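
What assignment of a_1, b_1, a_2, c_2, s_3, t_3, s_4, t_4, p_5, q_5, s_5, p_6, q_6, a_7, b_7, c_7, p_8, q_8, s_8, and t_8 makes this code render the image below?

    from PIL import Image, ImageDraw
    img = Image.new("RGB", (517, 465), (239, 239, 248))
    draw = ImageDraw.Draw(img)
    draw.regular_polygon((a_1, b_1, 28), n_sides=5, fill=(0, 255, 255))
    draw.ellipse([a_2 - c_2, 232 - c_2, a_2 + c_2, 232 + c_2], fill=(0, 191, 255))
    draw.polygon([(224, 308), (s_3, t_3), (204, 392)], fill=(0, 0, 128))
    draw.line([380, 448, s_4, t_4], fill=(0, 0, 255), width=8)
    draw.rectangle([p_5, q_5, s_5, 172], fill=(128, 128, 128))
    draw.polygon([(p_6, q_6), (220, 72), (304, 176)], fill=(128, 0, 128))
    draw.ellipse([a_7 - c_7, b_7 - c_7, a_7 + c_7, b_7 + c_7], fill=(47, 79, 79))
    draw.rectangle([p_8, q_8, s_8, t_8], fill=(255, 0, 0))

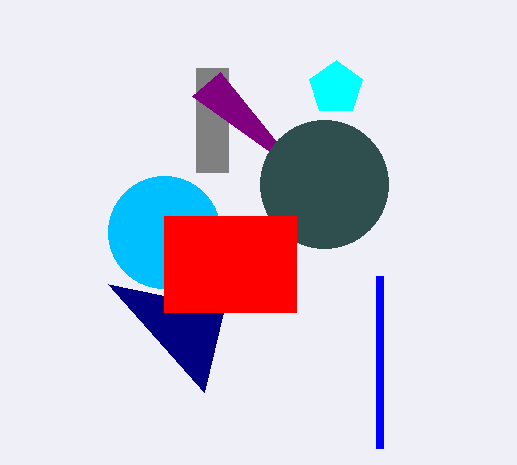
a_1 = 336
b_1 = 88
a_2 = 164
c_2 = 56
s_3 = 108
t_3 = 284
s_4 = 380
t_4 = 276
p_5 = 196
q_5 = 68
s_5 = 228
p_6 = 192
q_6 = 96
a_7 = 324
b_7 = 184
c_7 = 64
p_8 = 164
q_8 = 216
s_8 = 296
t_8 = 312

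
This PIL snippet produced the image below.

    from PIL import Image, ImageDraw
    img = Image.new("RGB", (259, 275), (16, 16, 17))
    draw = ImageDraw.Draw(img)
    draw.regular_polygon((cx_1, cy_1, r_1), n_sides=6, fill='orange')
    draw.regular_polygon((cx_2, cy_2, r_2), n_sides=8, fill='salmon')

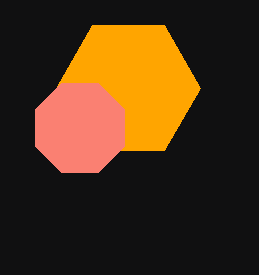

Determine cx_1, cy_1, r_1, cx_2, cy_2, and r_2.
cx_1 = 128; cy_1 = 88; r_1 = 72; cx_2 = 80; cy_2 = 128; r_2 = 48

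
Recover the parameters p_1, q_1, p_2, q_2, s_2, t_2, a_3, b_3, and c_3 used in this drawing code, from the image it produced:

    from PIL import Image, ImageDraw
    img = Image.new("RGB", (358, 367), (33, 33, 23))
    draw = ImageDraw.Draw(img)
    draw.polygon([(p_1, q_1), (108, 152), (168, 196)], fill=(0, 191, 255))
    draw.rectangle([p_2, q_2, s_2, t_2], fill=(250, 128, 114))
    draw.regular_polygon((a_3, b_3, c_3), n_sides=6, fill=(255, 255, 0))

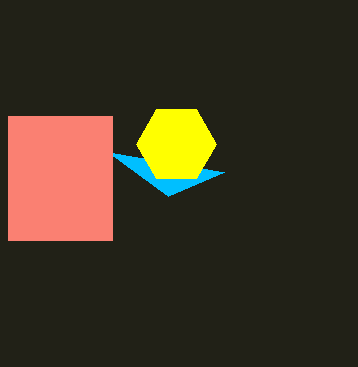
p_1 = 224; q_1 = 172; p_2 = 8; q_2 = 116; s_2 = 112; t_2 = 240; a_3 = 176; b_3 = 144; c_3 = 40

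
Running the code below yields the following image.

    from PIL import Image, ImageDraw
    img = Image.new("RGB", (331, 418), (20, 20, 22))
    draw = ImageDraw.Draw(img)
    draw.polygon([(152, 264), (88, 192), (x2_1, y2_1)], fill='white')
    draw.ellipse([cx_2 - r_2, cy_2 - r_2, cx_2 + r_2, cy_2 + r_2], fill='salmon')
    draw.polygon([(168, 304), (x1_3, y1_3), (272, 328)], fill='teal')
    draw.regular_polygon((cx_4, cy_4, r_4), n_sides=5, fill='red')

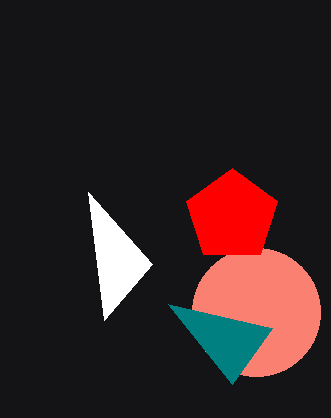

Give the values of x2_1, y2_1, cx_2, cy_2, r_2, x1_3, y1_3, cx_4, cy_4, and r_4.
x2_1 = 104; y2_1 = 320; cx_2 = 256; cy_2 = 312; r_2 = 64; x1_3 = 232; y1_3 = 384; cx_4 = 232; cy_4 = 216; r_4 = 48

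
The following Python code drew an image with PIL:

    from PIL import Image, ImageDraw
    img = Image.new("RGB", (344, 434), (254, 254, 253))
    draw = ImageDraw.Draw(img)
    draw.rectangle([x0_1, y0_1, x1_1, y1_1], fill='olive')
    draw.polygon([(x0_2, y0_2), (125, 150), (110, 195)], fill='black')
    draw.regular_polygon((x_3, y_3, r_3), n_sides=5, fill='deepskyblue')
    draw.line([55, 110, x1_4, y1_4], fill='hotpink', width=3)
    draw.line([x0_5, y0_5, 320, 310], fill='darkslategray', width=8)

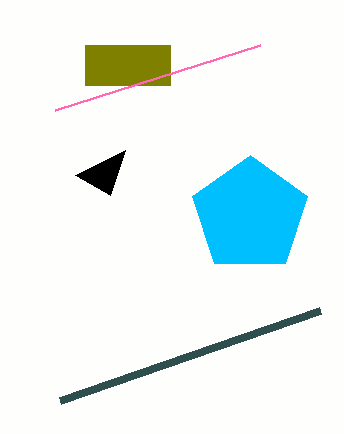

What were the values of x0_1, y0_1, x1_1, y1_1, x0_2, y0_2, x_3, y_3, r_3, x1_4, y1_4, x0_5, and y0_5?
x0_1 = 85, y0_1 = 45, x1_1 = 170, y1_1 = 85, x0_2 = 75, y0_2 = 175, x_3 = 250, y_3 = 215, r_3 = 60, x1_4 = 260, y1_4 = 45, x0_5 = 60, y0_5 = 400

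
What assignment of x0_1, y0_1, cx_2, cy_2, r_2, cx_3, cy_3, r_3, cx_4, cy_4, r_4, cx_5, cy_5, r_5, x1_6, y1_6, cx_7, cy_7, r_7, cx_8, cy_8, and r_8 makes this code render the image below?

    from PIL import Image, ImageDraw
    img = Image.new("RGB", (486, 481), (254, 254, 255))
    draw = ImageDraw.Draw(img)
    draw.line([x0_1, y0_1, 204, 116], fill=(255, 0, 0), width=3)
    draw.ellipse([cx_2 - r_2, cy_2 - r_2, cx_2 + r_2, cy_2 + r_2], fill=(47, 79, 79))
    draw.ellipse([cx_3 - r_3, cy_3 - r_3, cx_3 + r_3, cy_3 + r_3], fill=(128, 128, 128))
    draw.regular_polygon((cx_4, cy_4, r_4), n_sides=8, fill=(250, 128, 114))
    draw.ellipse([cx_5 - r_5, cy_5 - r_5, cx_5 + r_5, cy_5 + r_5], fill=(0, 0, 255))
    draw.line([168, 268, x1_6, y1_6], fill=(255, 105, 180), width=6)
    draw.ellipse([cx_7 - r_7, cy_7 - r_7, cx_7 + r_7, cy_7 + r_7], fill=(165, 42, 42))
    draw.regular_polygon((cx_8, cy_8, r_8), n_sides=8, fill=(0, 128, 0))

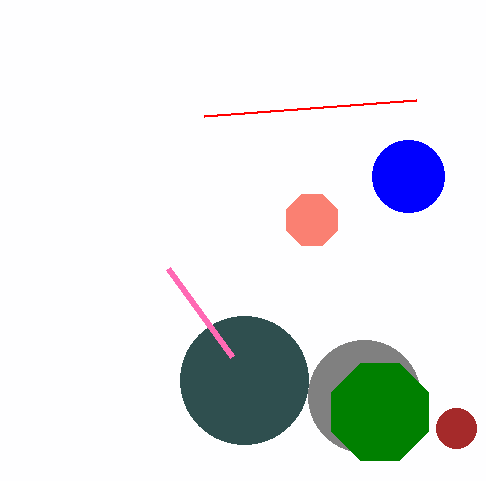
x0_1 = 416, y0_1 = 100, cx_2 = 244, cy_2 = 380, r_2 = 64, cx_3 = 364, cy_3 = 396, r_3 = 56, cx_4 = 312, cy_4 = 220, r_4 = 28, cx_5 = 408, cy_5 = 176, r_5 = 36, x1_6 = 232, y1_6 = 356, cx_7 = 456, cy_7 = 428, r_7 = 20, cx_8 = 380, cy_8 = 412, r_8 = 52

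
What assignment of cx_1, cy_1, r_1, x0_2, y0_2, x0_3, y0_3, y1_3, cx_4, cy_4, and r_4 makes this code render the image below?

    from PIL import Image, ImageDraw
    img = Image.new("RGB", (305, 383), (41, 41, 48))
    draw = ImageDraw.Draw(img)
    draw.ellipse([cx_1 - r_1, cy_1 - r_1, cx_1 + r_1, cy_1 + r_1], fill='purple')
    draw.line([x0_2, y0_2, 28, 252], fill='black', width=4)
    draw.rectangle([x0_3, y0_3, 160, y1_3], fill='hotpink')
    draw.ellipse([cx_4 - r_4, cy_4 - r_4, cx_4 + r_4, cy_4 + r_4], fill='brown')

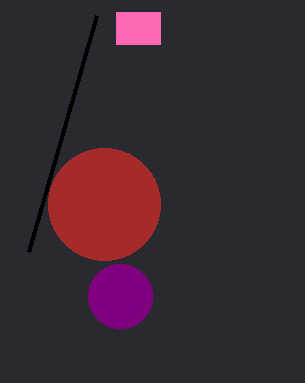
cx_1 = 120
cy_1 = 296
r_1 = 32
x0_2 = 96
y0_2 = 16
x0_3 = 116
y0_3 = 12
y1_3 = 44
cx_4 = 104
cy_4 = 204
r_4 = 56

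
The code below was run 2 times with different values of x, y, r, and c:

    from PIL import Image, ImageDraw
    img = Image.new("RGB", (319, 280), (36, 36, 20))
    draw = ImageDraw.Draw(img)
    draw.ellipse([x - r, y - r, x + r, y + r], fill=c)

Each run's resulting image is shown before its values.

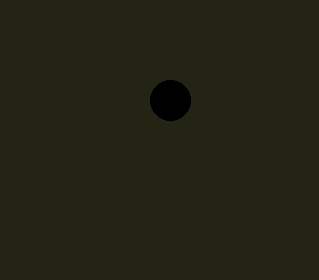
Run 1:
x = 170
y = 100
r = 20
c = 'black'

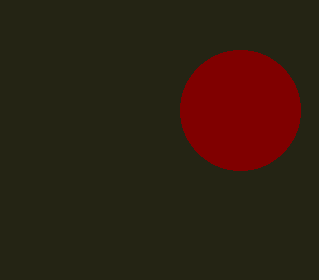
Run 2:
x = 240; y = 110; r = 60; c = 'maroon'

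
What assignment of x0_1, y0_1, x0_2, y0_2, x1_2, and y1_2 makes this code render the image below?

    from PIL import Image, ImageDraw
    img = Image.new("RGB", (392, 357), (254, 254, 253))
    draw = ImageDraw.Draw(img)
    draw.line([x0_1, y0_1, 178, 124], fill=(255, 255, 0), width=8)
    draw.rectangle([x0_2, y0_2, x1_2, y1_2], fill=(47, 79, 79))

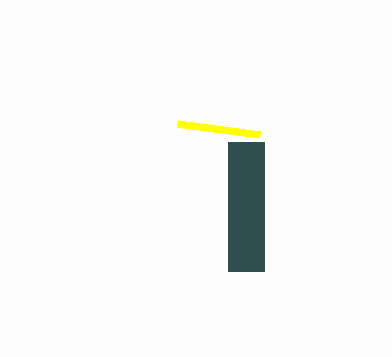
x0_1 = 260; y0_1 = 135; x0_2 = 228; y0_2 = 142; x1_2 = 264; y1_2 = 271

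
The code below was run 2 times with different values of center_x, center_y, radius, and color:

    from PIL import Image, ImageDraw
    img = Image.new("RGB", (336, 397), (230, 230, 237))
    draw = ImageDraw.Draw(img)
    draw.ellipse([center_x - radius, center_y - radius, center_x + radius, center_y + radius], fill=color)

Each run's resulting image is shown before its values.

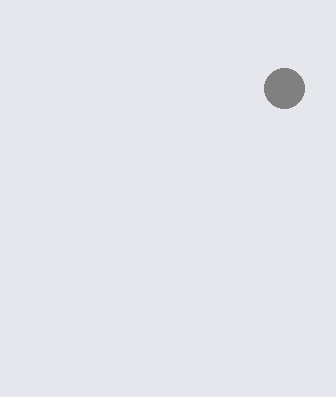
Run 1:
center_x = 284; center_y = 88; radius = 20; color = 'gray'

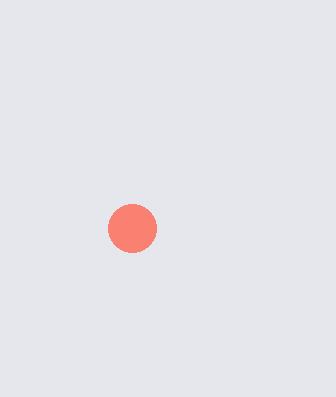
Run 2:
center_x = 132, center_y = 228, radius = 24, color = 'salmon'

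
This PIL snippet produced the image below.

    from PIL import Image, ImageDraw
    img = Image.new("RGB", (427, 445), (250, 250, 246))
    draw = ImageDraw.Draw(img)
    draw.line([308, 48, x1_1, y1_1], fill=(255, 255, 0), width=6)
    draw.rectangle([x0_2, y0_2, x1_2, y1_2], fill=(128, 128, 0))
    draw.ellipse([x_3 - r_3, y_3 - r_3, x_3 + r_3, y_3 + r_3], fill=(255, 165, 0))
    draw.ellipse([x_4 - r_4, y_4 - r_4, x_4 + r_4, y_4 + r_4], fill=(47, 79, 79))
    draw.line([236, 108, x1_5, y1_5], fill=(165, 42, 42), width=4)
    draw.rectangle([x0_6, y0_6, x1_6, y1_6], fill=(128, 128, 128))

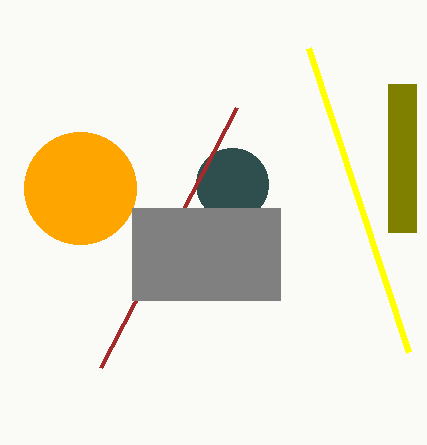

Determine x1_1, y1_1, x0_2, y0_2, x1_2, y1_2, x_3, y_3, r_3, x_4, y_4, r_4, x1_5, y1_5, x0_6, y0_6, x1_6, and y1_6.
x1_1 = 408
y1_1 = 352
x0_2 = 388
y0_2 = 84
x1_2 = 416
y1_2 = 232
x_3 = 80
y_3 = 188
r_3 = 56
x_4 = 232
y_4 = 184
r_4 = 36
x1_5 = 100
y1_5 = 368
x0_6 = 132
y0_6 = 208
x1_6 = 280
y1_6 = 300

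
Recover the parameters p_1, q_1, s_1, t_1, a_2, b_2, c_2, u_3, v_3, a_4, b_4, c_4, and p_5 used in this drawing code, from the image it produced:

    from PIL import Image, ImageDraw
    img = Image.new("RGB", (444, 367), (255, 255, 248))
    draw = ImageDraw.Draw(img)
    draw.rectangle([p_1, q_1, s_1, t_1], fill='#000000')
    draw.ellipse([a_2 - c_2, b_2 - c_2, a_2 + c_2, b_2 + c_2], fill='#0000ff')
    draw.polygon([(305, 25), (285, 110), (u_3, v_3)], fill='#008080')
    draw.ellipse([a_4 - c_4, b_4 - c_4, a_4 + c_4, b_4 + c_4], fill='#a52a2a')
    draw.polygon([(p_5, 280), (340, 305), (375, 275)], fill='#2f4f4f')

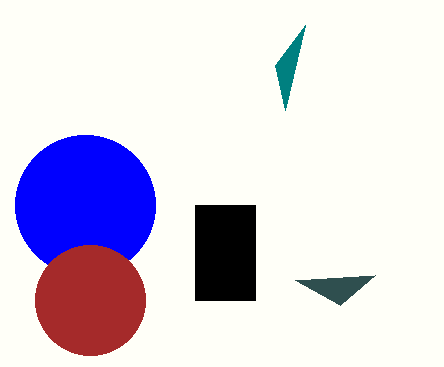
p_1 = 195; q_1 = 205; s_1 = 255; t_1 = 300; a_2 = 85; b_2 = 205; c_2 = 70; u_3 = 275; v_3 = 65; a_4 = 90; b_4 = 300; c_4 = 55; p_5 = 295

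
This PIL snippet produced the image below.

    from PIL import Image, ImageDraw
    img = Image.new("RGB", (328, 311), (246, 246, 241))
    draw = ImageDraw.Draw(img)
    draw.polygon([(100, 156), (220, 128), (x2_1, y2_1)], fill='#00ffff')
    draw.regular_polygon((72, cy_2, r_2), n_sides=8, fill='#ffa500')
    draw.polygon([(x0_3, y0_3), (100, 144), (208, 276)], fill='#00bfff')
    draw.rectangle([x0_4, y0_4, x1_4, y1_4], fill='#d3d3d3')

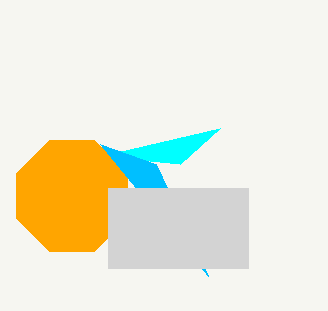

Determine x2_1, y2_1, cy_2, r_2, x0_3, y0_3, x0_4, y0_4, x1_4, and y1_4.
x2_1 = 180, y2_1 = 164, cy_2 = 196, r_2 = 60, x0_3 = 156, y0_3 = 164, x0_4 = 108, y0_4 = 188, x1_4 = 248, y1_4 = 268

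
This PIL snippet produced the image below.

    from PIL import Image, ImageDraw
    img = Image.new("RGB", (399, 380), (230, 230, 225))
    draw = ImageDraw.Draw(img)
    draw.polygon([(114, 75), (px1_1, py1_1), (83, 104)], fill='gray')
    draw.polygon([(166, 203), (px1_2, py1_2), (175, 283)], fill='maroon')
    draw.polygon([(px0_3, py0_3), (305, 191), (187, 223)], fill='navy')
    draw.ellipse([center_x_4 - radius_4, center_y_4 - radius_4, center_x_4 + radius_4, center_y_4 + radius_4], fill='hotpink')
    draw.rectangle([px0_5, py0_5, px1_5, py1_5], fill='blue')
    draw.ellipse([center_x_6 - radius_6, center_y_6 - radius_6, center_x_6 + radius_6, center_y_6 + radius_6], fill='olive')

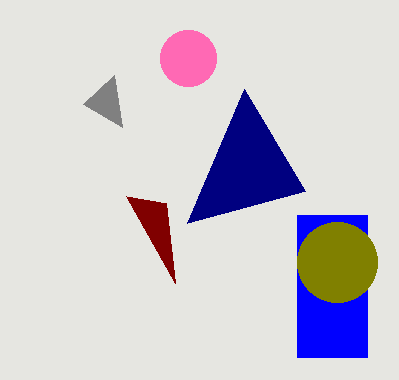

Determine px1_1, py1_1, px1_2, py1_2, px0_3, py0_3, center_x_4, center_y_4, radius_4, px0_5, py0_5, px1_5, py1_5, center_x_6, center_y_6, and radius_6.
px1_1 = 122
py1_1 = 127
px1_2 = 126
py1_2 = 196
px0_3 = 244
py0_3 = 89
center_x_4 = 188
center_y_4 = 58
radius_4 = 28
px0_5 = 297
py0_5 = 215
px1_5 = 367
py1_5 = 357
center_x_6 = 337
center_y_6 = 262
radius_6 = 40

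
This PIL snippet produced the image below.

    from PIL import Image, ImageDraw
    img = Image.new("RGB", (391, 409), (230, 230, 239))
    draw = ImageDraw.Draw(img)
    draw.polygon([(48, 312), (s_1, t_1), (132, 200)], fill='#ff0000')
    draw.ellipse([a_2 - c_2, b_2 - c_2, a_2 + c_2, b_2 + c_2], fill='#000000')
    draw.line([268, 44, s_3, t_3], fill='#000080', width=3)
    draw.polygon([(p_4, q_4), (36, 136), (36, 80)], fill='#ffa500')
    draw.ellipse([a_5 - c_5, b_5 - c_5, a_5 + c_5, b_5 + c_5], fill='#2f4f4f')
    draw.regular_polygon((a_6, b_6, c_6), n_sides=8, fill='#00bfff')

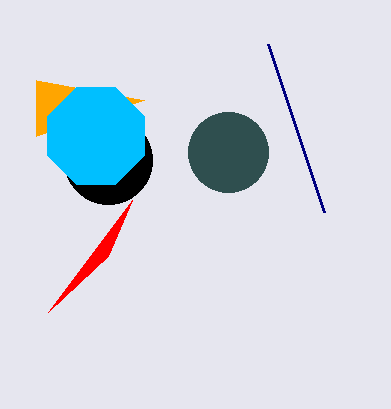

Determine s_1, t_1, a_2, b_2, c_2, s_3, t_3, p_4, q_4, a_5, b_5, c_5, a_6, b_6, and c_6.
s_1 = 108, t_1 = 256, a_2 = 108, b_2 = 160, c_2 = 44, s_3 = 324, t_3 = 212, p_4 = 144, q_4 = 100, a_5 = 228, b_5 = 152, c_5 = 40, a_6 = 96, b_6 = 136, c_6 = 52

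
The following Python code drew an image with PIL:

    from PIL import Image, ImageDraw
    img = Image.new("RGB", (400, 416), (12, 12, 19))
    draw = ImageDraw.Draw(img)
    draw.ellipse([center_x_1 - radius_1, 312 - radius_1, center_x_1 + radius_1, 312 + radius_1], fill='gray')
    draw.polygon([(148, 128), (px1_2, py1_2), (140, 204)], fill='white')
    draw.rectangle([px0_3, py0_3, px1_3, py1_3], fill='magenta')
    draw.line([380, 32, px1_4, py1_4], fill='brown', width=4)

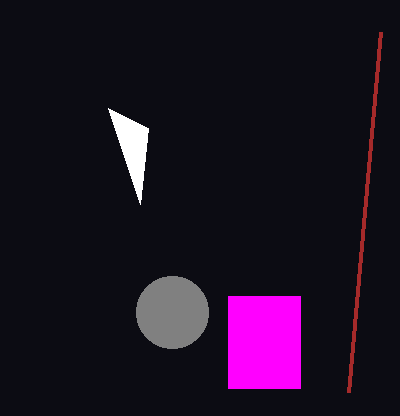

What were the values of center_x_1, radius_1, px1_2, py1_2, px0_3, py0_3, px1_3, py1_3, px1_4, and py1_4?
center_x_1 = 172; radius_1 = 36; px1_2 = 108; py1_2 = 108; px0_3 = 228; py0_3 = 296; px1_3 = 300; py1_3 = 388; px1_4 = 348; py1_4 = 392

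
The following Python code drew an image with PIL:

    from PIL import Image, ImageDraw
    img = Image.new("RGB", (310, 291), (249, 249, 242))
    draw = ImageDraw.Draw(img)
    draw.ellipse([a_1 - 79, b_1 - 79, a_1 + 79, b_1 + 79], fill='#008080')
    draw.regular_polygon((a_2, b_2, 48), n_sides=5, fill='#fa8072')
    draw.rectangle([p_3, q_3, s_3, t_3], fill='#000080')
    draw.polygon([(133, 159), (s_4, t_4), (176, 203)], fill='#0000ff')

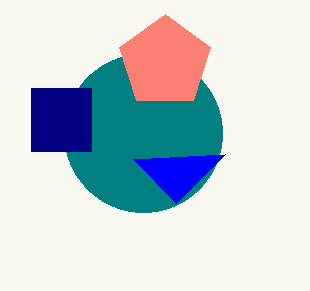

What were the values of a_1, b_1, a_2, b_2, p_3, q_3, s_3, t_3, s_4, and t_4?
a_1 = 143; b_1 = 133; a_2 = 165; b_2 = 62; p_3 = 31; q_3 = 88; s_3 = 91; t_3 = 151; s_4 = 225; t_4 = 154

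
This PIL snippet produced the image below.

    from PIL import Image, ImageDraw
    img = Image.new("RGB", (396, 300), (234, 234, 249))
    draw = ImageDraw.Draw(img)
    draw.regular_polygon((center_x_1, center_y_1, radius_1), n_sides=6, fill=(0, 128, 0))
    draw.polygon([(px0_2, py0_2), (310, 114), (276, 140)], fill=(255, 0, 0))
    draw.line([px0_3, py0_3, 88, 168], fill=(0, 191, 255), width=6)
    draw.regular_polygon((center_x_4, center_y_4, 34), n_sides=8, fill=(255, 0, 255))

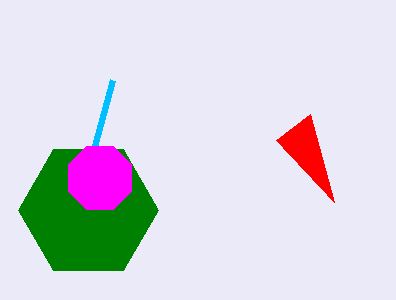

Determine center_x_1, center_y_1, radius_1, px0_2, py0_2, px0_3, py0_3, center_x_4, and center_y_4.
center_x_1 = 88; center_y_1 = 210; radius_1 = 70; px0_2 = 334; py0_2 = 202; px0_3 = 112; py0_3 = 80; center_x_4 = 100; center_y_4 = 178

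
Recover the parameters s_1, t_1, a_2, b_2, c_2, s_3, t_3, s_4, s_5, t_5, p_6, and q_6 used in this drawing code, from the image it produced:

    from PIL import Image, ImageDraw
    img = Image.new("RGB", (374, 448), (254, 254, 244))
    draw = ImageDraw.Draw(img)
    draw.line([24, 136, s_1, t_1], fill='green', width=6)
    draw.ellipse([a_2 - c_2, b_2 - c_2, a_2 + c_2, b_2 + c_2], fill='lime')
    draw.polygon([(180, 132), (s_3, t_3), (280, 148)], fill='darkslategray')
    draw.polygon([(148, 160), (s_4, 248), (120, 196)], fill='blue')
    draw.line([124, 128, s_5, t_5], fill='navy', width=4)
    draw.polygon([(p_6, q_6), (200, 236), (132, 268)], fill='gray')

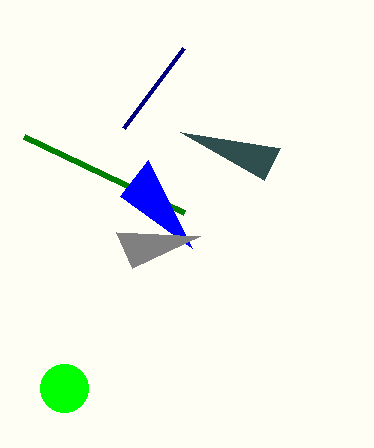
s_1 = 184; t_1 = 212; a_2 = 64; b_2 = 388; c_2 = 24; s_3 = 264; t_3 = 180; s_4 = 192; s_5 = 184; t_5 = 48; p_6 = 116; q_6 = 232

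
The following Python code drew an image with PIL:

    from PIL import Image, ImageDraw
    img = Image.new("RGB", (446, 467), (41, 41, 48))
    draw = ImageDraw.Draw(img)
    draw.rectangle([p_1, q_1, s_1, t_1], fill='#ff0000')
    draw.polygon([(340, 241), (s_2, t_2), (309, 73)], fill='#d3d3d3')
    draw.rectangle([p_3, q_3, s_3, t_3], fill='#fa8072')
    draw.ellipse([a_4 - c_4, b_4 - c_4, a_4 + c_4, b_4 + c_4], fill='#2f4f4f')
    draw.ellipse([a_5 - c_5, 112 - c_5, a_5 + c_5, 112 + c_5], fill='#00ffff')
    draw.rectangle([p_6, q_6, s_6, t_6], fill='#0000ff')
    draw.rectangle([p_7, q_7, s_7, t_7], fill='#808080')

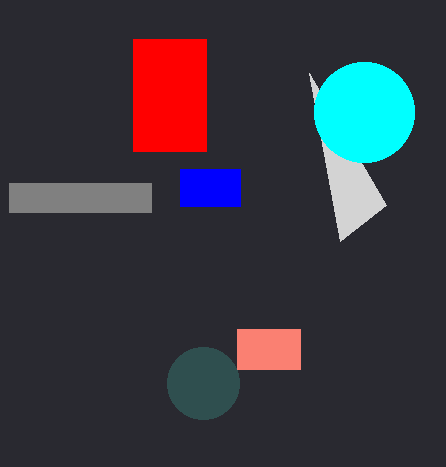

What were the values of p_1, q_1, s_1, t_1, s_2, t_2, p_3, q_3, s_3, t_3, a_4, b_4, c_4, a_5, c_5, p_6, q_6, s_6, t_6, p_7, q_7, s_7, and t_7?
p_1 = 133; q_1 = 39; s_1 = 206; t_1 = 151; s_2 = 386; t_2 = 205; p_3 = 237; q_3 = 329; s_3 = 300; t_3 = 369; a_4 = 203; b_4 = 383; c_4 = 36; a_5 = 364; c_5 = 50; p_6 = 180; q_6 = 169; s_6 = 240; t_6 = 206; p_7 = 9; q_7 = 183; s_7 = 151; t_7 = 212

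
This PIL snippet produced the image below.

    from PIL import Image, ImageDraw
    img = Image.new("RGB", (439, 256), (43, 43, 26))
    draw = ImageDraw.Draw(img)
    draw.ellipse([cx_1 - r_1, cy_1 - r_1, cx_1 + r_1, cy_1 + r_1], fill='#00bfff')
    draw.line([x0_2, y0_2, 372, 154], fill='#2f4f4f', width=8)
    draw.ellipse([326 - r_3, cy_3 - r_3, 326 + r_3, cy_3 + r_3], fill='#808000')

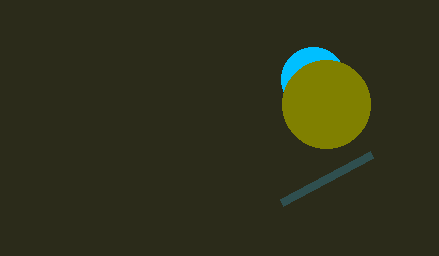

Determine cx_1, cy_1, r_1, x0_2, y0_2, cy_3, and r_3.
cx_1 = 313
cy_1 = 79
r_1 = 32
x0_2 = 282
y0_2 = 202
cy_3 = 104
r_3 = 44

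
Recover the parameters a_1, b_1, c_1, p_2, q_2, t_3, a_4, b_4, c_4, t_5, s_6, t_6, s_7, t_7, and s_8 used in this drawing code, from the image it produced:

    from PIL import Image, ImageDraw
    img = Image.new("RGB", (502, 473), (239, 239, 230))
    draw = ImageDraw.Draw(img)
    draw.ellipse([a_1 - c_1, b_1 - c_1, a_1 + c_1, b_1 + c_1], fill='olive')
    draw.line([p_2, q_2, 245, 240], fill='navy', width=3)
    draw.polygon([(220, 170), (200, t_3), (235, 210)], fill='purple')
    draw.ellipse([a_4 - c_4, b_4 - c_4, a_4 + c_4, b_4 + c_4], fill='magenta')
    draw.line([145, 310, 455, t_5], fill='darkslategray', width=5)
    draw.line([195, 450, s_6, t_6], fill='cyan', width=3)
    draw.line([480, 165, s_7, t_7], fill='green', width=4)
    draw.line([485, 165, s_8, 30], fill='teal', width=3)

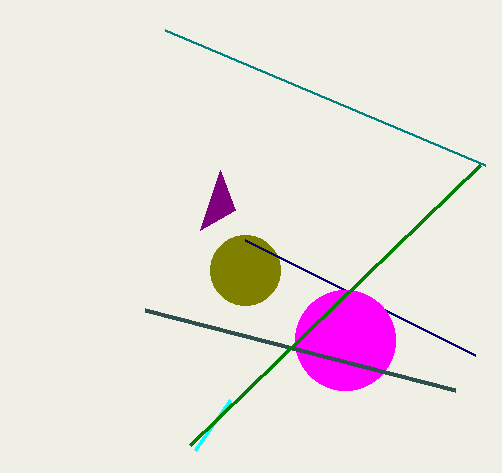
a_1 = 245, b_1 = 270, c_1 = 35, p_2 = 475, q_2 = 355, t_3 = 230, a_4 = 345, b_4 = 340, c_4 = 50, t_5 = 390, s_6 = 230, t_6 = 400, s_7 = 190, t_7 = 445, s_8 = 165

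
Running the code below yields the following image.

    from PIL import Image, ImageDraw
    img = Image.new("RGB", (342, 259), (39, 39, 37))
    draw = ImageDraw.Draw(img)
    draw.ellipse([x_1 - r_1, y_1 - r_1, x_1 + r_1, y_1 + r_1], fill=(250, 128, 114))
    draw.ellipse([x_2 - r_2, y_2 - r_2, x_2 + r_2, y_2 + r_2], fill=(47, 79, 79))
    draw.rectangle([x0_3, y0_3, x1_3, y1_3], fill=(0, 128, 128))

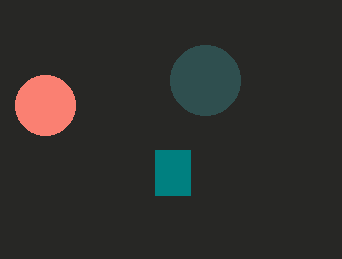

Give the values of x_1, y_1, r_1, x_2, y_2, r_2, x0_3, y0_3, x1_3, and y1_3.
x_1 = 45
y_1 = 105
r_1 = 30
x_2 = 205
y_2 = 80
r_2 = 35
x0_3 = 155
y0_3 = 150
x1_3 = 190
y1_3 = 195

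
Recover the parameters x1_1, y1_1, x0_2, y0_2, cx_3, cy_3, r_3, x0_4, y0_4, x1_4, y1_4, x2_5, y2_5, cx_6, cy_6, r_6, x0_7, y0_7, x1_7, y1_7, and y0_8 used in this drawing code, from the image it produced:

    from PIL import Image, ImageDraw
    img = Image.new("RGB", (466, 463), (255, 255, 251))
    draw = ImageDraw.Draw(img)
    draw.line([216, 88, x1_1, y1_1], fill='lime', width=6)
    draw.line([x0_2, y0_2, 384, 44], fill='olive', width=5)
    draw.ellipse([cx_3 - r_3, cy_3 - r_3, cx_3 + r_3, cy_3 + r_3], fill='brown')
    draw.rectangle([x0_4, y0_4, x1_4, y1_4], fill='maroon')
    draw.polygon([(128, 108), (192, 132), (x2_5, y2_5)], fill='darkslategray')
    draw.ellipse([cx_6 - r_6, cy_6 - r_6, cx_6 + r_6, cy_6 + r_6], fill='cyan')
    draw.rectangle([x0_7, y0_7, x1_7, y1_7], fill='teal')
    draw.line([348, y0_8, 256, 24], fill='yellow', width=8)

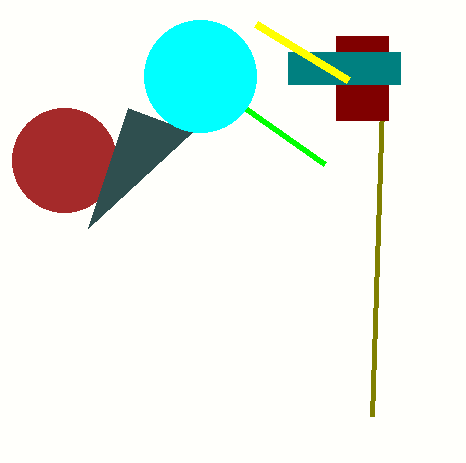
x1_1 = 324
y1_1 = 164
x0_2 = 372
y0_2 = 416
cx_3 = 64
cy_3 = 160
r_3 = 52
x0_4 = 336
y0_4 = 36
x1_4 = 388
y1_4 = 120
x2_5 = 88
y2_5 = 228
cx_6 = 200
cy_6 = 76
r_6 = 56
x0_7 = 288
y0_7 = 52
x1_7 = 400
y1_7 = 84
y0_8 = 80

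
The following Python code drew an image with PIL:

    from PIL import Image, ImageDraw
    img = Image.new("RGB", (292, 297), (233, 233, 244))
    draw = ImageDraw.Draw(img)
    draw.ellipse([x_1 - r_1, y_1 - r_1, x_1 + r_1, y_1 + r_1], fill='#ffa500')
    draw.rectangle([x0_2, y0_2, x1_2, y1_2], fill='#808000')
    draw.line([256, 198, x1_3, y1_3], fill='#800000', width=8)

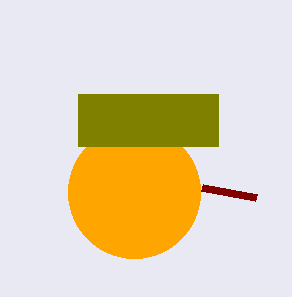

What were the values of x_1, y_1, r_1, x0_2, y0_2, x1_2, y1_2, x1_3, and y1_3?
x_1 = 134, y_1 = 192, r_1 = 66, x0_2 = 78, y0_2 = 94, x1_2 = 218, y1_2 = 146, x1_3 = 202, y1_3 = 188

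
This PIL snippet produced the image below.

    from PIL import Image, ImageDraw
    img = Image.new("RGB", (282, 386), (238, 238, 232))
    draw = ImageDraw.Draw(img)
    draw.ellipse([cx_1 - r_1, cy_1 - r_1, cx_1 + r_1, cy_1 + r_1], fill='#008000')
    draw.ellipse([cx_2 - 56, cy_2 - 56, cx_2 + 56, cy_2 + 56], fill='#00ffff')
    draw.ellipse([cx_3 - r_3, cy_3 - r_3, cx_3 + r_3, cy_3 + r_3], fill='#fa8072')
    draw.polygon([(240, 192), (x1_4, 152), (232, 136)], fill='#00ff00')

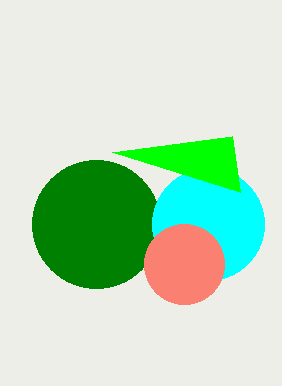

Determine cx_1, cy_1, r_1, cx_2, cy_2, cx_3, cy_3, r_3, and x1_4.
cx_1 = 96, cy_1 = 224, r_1 = 64, cx_2 = 208, cy_2 = 224, cx_3 = 184, cy_3 = 264, r_3 = 40, x1_4 = 112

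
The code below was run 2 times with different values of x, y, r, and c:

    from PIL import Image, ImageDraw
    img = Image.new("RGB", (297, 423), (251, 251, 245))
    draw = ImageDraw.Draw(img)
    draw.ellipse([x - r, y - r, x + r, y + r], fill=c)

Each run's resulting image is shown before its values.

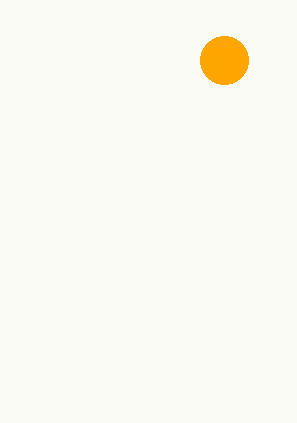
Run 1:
x = 224; y = 60; r = 24; c = 'orange'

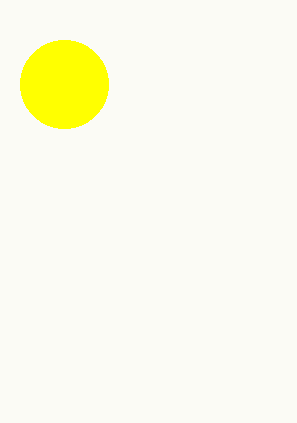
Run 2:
x = 64
y = 84
r = 44
c = 'yellow'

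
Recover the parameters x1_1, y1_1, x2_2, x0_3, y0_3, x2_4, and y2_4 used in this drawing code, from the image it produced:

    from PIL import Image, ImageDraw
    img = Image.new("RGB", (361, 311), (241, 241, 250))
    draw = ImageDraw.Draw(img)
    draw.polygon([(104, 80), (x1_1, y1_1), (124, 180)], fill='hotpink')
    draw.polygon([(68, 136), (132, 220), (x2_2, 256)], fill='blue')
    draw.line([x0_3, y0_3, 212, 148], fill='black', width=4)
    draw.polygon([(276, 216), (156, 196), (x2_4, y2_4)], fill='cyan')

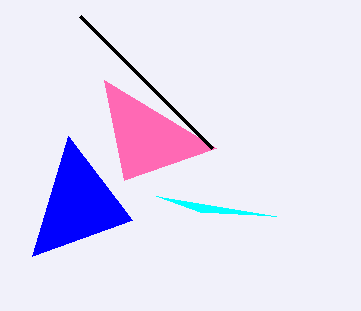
x1_1 = 216
y1_1 = 148
x2_2 = 32
x0_3 = 80
y0_3 = 16
x2_4 = 200
y2_4 = 212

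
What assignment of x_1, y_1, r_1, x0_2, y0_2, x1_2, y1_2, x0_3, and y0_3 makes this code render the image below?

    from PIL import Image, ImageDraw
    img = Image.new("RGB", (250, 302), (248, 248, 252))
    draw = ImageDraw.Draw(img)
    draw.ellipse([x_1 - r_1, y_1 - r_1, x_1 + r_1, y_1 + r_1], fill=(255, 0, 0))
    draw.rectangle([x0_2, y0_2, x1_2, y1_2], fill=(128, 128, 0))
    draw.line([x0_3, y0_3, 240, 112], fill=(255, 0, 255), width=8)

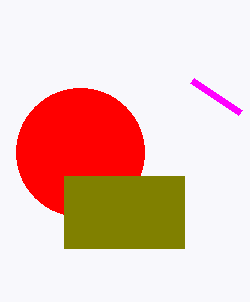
x_1 = 80, y_1 = 152, r_1 = 64, x0_2 = 64, y0_2 = 176, x1_2 = 184, y1_2 = 248, x0_3 = 192, y0_3 = 80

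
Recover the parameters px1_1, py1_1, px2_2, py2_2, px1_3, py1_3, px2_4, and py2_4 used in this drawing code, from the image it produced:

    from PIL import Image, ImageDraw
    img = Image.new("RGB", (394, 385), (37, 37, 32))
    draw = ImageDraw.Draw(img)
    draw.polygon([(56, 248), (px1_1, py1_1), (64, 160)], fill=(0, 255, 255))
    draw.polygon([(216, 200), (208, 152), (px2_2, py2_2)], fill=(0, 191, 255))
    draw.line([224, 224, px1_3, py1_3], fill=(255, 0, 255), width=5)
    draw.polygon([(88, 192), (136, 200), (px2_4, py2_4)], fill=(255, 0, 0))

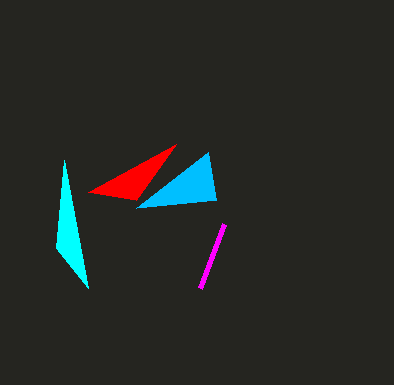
px1_1 = 88, py1_1 = 288, px2_2 = 136, py2_2 = 208, px1_3 = 200, py1_3 = 288, px2_4 = 176, py2_4 = 144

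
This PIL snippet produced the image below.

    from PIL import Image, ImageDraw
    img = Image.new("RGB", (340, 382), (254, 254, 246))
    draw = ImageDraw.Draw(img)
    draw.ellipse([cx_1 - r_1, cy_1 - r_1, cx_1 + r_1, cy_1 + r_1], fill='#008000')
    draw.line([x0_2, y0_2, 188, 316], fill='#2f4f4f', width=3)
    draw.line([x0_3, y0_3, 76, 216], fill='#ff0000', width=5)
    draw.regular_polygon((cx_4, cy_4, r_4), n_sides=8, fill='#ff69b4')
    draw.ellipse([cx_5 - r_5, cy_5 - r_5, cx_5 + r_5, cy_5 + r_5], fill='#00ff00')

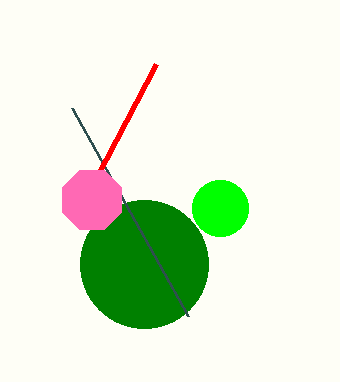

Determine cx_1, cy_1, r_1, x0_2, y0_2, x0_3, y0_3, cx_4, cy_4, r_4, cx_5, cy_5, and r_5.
cx_1 = 144; cy_1 = 264; r_1 = 64; x0_2 = 72; y0_2 = 108; x0_3 = 156; y0_3 = 64; cx_4 = 92; cy_4 = 200; r_4 = 32; cx_5 = 220; cy_5 = 208; r_5 = 28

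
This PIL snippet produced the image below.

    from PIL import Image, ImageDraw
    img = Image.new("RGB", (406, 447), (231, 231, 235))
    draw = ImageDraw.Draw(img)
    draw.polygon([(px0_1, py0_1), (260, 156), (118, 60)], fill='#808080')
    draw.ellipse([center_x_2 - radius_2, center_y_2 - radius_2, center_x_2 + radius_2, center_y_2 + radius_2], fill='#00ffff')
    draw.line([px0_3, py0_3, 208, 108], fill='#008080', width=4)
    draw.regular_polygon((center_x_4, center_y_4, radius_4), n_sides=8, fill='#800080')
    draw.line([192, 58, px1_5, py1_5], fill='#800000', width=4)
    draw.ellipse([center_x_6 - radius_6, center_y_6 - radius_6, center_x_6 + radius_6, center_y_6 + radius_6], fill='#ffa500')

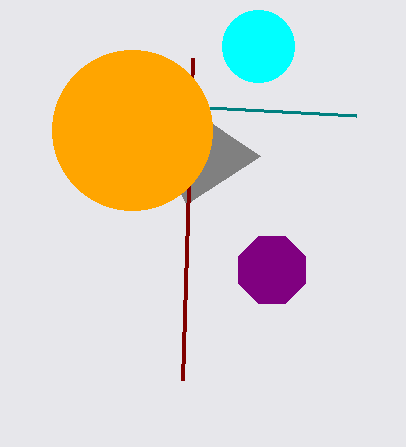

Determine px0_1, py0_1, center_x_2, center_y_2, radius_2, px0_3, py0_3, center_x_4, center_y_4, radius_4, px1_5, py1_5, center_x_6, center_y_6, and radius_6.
px0_1 = 186; py0_1 = 204; center_x_2 = 258; center_y_2 = 46; radius_2 = 36; px0_3 = 356; py0_3 = 116; center_x_4 = 272; center_y_4 = 270; radius_4 = 36; px1_5 = 182; py1_5 = 380; center_x_6 = 132; center_y_6 = 130; radius_6 = 80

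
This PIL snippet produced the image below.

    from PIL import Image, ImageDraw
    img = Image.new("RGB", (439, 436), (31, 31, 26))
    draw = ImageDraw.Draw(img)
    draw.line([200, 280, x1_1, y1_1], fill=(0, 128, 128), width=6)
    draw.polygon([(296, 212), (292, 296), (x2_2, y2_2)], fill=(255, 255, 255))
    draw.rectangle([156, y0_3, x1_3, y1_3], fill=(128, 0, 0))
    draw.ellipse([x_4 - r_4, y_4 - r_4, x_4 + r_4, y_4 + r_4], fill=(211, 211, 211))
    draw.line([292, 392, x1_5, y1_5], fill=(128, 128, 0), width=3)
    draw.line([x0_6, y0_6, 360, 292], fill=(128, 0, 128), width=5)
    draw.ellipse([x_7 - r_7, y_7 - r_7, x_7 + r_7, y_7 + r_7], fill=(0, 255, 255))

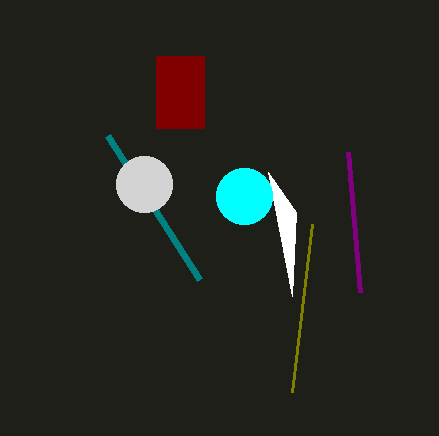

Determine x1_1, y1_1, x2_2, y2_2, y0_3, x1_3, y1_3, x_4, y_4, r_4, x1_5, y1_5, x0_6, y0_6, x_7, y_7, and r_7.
x1_1 = 108; y1_1 = 136; x2_2 = 268; y2_2 = 172; y0_3 = 56; x1_3 = 204; y1_3 = 128; x_4 = 144; y_4 = 184; r_4 = 28; x1_5 = 312; y1_5 = 224; x0_6 = 348; y0_6 = 152; x_7 = 244; y_7 = 196; r_7 = 28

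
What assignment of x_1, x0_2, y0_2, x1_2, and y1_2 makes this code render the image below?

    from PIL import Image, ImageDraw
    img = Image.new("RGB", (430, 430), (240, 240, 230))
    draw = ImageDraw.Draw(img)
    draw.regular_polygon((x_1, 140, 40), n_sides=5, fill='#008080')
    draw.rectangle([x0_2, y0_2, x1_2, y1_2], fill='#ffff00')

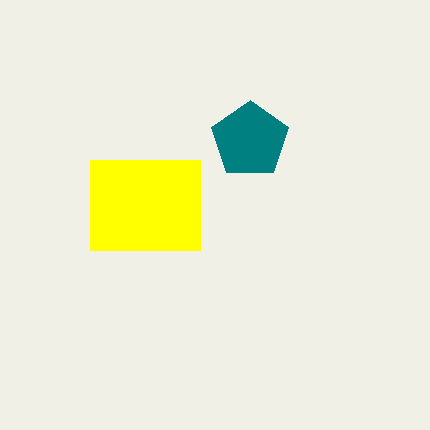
x_1 = 250; x0_2 = 90; y0_2 = 160; x1_2 = 200; y1_2 = 250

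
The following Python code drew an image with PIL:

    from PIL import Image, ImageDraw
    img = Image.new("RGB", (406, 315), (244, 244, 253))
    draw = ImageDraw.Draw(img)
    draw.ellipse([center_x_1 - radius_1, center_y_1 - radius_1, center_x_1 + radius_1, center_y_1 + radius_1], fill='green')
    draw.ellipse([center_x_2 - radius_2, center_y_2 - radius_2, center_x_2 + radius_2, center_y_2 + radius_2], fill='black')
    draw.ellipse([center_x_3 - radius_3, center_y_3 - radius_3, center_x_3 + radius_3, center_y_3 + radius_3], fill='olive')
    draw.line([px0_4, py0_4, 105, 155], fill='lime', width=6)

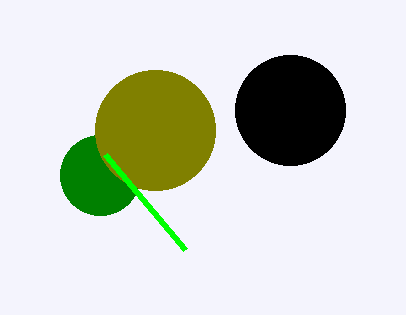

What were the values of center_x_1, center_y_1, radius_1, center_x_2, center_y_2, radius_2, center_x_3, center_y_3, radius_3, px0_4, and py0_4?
center_x_1 = 100, center_y_1 = 175, radius_1 = 40, center_x_2 = 290, center_y_2 = 110, radius_2 = 55, center_x_3 = 155, center_y_3 = 130, radius_3 = 60, px0_4 = 185, py0_4 = 250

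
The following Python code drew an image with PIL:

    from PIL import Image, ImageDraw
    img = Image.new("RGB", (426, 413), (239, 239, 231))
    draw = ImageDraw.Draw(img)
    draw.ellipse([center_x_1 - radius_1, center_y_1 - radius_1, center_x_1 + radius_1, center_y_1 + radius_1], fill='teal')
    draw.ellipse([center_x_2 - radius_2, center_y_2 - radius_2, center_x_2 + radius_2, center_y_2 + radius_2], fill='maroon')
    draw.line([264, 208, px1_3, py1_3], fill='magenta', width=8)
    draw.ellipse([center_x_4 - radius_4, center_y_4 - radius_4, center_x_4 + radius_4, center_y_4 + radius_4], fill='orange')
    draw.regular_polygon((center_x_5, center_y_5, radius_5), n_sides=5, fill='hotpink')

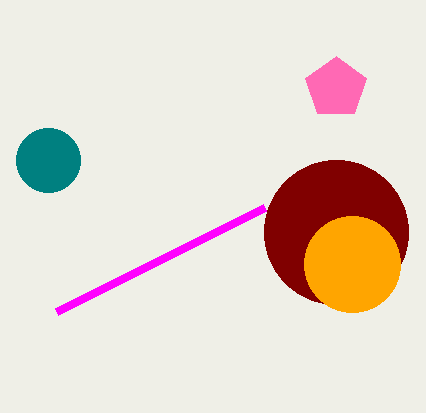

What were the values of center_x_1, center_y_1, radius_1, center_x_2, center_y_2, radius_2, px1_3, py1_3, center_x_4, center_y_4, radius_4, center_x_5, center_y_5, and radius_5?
center_x_1 = 48, center_y_1 = 160, radius_1 = 32, center_x_2 = 336, center_y_2 = 232, radius_2 = 72, px1_3 = 56, py1_3 = 312, center_x_4 = 352, center_y_4 = 264, radius_4 = 48, center_x_5 = 336, center_y_5 = 88, radius_5 = 32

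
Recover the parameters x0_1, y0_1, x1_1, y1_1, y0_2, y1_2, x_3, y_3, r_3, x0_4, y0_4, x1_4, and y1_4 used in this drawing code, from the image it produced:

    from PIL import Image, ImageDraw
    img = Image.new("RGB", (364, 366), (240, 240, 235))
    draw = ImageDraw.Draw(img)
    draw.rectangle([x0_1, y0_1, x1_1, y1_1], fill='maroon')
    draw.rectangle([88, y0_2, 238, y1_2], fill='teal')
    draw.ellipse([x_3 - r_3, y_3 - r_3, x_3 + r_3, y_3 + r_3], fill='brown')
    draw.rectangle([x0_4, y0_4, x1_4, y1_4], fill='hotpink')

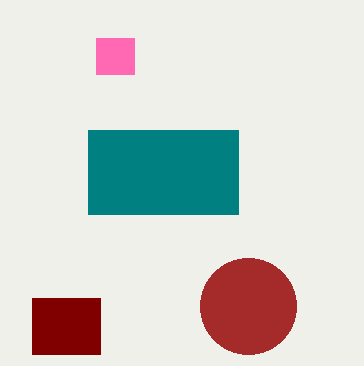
x0_1 = 32, y0_1 = 298, x1_1 = 100, y1_1 = 354, y0_2 = 130, y1_2 = 214, x_3 = 248, y_3 = 306, r_3 = 48, x0_4 = 96, y0_4 = 38, x1_4 = 134, y1_4 = 74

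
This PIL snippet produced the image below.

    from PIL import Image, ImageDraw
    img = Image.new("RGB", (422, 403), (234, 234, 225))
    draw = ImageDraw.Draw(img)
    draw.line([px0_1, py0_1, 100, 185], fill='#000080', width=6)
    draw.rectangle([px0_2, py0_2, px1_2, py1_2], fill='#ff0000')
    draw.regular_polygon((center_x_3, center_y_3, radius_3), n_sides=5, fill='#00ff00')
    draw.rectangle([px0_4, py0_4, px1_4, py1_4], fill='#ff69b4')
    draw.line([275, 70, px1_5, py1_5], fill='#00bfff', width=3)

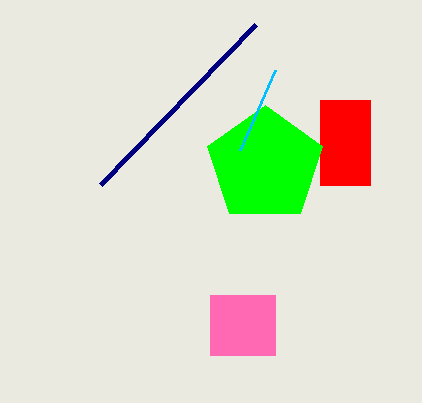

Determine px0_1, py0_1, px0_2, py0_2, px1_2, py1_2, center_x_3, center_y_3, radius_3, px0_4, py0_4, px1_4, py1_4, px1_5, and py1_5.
px0_1 = 255
py0_1 = 25
px0_2 = 320
py0_2 = 100
px1_2 = 370
py1_2 = 185
center_x_3 = 265
center_y_3 = 165
radius_3 = 60
px0_4 = 210
py0_4 = 295
px1_4 = 275
py1_4 = 355
px1_5 = 240
py1_5 = 150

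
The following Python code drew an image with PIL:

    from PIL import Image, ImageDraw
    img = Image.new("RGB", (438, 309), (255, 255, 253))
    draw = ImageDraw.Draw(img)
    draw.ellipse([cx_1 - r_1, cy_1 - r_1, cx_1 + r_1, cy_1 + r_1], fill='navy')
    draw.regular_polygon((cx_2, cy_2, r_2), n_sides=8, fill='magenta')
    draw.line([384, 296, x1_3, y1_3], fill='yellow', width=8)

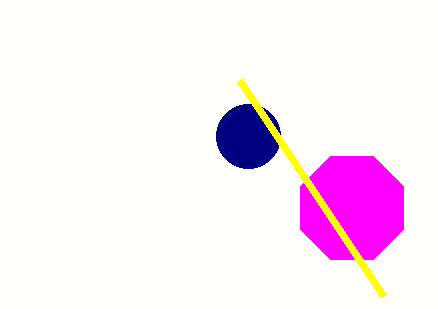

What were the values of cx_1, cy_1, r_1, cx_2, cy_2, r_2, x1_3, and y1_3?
cx_1 = 248
cy_1 = 136
r_1 = 32
cx_2 = 352
cy_2 = 208
r_2 = 56
x1_3 = 240
y1_3 = 80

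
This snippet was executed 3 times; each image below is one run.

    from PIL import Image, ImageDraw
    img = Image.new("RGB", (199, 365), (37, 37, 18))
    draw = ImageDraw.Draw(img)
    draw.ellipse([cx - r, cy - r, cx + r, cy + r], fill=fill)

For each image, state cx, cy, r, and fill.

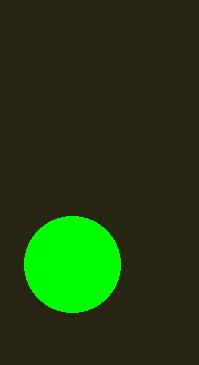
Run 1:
cx = 72; cy = 264; r = 48; fill = 'lime'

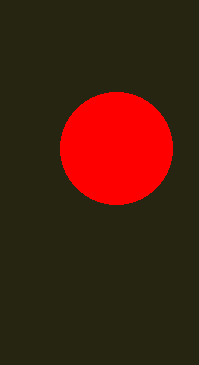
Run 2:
cx = 116
cy = 148
r = 56
fill = 'red'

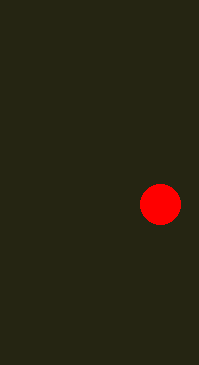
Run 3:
cx = 160, cy = 204, r = 20, fill = 'red'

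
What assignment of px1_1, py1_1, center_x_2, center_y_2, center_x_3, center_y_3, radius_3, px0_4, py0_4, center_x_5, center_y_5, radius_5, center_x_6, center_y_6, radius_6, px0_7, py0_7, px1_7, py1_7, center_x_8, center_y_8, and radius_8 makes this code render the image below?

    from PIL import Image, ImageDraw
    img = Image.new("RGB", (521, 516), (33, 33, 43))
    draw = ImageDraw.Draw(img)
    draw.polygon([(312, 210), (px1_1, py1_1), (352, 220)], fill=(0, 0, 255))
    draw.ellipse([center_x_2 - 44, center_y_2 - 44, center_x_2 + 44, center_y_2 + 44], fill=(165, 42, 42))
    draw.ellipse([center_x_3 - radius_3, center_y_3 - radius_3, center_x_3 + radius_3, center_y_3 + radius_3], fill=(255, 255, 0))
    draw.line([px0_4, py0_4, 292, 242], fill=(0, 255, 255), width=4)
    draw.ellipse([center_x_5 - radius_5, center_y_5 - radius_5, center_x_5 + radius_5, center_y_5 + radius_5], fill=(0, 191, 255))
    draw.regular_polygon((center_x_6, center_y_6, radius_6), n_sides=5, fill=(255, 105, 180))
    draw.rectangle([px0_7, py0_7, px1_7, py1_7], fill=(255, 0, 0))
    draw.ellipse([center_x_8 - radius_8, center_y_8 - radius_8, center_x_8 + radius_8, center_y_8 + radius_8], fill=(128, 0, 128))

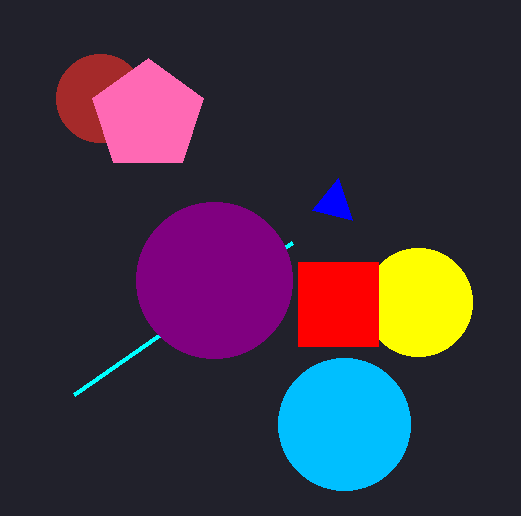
px1_1 = 338, py1_1 = 178, center_x_2 = 100, center_y_2 = 98, center_x_3 = 418, center_y_3 = 302, radius_3 = 54, px0_4 = 74, py0_4 = 394, center_x_5 = 344, center_y_5 = 424, radius_5 = 66, center_x_6 = 148, center_y_6 = 116, radius_6 = 58, px0_7 = 298, py0_7 = 262, px1_7 = 378, py1_7 = 346, center_x_8 = 214, center_y_8 = 280, radius_8 = 78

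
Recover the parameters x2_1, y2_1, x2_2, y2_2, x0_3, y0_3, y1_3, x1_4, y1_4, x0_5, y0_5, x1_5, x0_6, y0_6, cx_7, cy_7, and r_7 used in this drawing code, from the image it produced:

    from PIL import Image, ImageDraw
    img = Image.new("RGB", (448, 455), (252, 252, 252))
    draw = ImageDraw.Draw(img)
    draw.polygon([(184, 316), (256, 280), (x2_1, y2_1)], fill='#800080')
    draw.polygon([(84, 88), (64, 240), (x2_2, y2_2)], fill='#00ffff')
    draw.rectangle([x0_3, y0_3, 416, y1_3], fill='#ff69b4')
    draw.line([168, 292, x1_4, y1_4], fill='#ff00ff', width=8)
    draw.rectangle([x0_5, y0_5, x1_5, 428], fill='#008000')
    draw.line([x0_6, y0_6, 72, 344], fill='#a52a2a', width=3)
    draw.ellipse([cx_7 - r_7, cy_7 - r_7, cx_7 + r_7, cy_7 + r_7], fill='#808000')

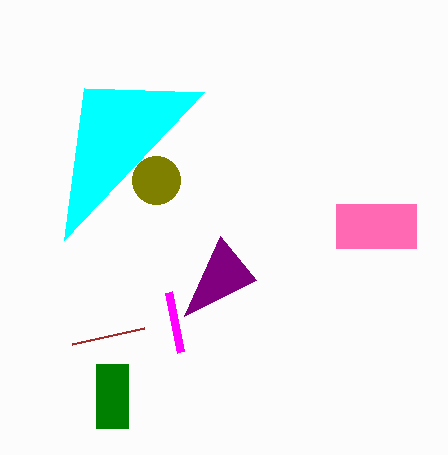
x2_1 = 220; y2_1 = 236; x2_2 = 204; y2_2 = 92; x0_3 = 336; y0_3 = 204; y1_3 = 248; x1_4 = 180; y1_4 = 352; x0_5 = 96; y0_5 = 364; x1_5 = 128; x0_6 = 144; y0_6 = 328; cx_7 = 156; cy_7 = 180; r_7 = 24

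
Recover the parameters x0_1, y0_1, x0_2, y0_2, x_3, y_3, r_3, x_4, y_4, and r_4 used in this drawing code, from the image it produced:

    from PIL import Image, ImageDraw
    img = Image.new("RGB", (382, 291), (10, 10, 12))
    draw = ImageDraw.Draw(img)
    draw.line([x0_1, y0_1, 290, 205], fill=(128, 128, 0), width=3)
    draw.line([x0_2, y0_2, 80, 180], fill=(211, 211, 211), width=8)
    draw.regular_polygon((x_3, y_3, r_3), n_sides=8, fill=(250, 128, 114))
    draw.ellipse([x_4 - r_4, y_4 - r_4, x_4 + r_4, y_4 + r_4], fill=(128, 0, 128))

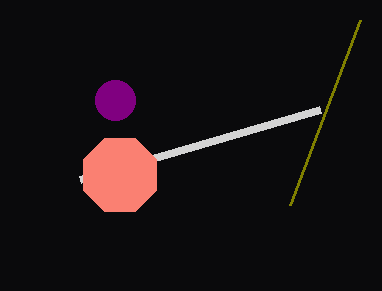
x0_1 = 360, y0_1 = 20, x0_2 = 320, y0_2 = 110, x_3 = 120, y_3 = 175, r_3 = 40, x_4 = 115, y_4 = 100, r_4 = 20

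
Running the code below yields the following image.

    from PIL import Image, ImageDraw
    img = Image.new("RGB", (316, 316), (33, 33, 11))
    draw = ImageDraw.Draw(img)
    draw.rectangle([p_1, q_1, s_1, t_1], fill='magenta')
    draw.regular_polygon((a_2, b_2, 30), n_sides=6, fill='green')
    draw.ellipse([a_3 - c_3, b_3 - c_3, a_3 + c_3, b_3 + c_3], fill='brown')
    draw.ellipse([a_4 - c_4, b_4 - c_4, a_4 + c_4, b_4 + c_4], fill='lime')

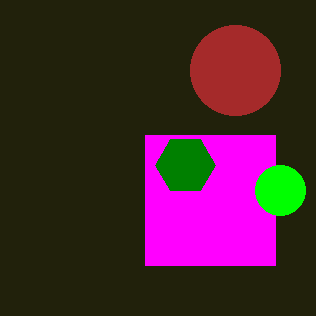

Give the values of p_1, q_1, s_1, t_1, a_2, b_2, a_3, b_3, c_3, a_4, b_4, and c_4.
p_1 = 145, q_1 = 135, s_1 = 275, t_1 = 265, a_2 = 185, b_2 = 165, a_3 = 235, b_3 = 70, c_3 = 45, a_4 = 280, b_4 = 190, c_4 = 25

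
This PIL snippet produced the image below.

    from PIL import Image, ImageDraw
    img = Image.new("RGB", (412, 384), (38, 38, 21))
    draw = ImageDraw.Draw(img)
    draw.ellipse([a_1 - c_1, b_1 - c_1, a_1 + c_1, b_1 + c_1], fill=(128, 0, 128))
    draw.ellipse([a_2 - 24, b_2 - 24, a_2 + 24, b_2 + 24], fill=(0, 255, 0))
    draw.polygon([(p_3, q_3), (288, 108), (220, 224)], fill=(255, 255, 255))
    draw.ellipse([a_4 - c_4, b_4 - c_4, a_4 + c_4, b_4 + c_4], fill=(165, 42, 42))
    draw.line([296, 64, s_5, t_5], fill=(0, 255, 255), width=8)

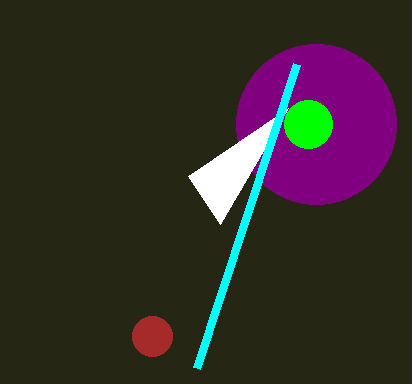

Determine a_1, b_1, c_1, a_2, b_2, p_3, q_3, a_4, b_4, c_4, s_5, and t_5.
a_1 = 316; b_1 = 124; c_1 = 80; a_2 = 308; b_2 = 124; p_3 = 188; q_3 = 176; a_4 = 152; b_4 = 336; c_4 = 20; s_5 = 196; t_5 = 368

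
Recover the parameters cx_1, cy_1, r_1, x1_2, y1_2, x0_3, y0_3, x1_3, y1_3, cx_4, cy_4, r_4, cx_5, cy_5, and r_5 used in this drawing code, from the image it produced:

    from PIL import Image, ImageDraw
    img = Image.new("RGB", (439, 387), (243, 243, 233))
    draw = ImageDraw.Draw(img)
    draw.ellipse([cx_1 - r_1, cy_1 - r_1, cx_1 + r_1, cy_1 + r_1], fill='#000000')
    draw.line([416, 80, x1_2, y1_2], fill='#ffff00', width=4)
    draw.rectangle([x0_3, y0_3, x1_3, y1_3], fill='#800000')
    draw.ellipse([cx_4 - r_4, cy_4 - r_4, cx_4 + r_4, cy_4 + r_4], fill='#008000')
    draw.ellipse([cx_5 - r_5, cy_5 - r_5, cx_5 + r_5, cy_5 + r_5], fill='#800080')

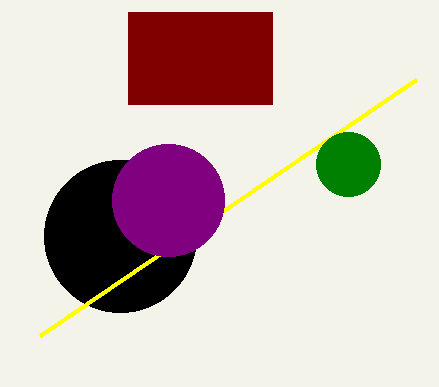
cx_1 = 120
cy_1 = 236
r_1 = 76
x1_2 = 40
y1_2 = 336
x0_3 = 128
y0_3 = 12
x1_3 = 272
y1_3 = 104
cx_4 = 348
cy_4 = 164
r_4 = 32
cx_5 = 168
cy_5 = 200
r_5 = 56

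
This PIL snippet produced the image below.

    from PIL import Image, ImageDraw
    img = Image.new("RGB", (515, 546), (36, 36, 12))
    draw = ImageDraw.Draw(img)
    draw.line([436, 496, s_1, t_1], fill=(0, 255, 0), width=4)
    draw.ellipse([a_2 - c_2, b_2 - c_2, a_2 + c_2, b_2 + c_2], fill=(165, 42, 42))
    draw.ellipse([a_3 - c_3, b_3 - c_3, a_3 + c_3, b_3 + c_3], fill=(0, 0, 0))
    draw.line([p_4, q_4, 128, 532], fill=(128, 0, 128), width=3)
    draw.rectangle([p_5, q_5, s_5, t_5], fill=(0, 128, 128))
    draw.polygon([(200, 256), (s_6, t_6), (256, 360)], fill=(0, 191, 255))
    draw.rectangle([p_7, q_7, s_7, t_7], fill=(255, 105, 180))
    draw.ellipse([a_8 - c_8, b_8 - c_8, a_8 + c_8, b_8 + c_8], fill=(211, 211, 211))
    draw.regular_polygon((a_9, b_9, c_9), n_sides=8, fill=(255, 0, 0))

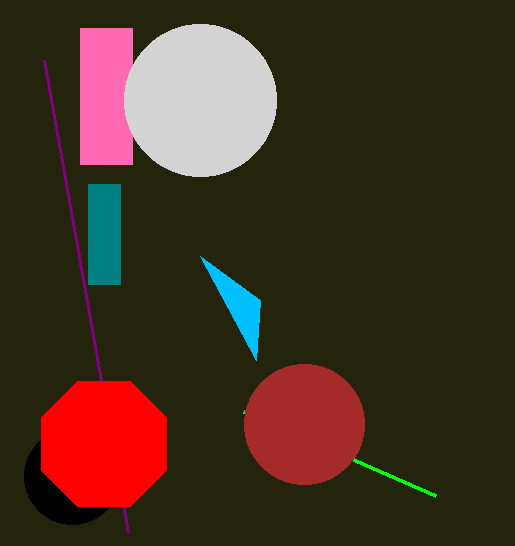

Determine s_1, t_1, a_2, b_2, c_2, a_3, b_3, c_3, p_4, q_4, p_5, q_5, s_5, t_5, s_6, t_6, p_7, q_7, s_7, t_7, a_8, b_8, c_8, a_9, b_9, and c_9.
s_1 = 244, t_1 = 412, a_2 = 304, b_2 = 424, c_2 = 60, a_3 = 72, b_3 = 476, c_3 = 48, p_4 = 44, q_4 = 60, p_5 = 88, q_5 = 184, s_5 = 120, t_5 = 284, s_6 = 260, t_6 = 300, p_7 = 80, q_7 = 28, s_7 = 132, t_7 = 164, a_8 = 200, b_8 = 100, c_8 = 76, a_9 = 104, b_9 = 444, c_9 = 68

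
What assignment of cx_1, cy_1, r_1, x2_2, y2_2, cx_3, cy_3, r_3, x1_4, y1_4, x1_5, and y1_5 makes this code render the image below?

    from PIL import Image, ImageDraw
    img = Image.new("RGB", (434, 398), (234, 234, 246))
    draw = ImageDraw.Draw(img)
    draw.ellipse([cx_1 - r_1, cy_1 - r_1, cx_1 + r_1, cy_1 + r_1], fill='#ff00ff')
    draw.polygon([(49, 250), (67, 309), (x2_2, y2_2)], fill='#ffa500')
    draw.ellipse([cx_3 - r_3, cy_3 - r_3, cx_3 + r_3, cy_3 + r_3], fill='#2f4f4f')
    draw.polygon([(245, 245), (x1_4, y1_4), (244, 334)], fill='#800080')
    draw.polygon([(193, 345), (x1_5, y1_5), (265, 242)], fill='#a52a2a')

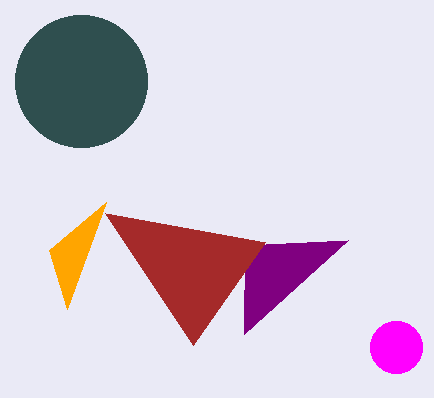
cx_1 = 396
cy_1 = 347
r_1 = 26
x2_2 = 106
y2_2 = 202
cx_3 = 81
cy_3 = 81
r_3 = 66
x1_4 = 348
y1_4 = 240
x1_5 = 105
y1_5 = 213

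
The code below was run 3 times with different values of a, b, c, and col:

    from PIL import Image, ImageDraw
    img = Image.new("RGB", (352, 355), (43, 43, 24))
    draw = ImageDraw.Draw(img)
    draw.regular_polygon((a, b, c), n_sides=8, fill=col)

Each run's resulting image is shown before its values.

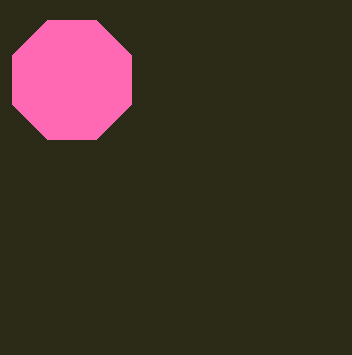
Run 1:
a = 72
b = 80
c = 64
col = 'hotpink'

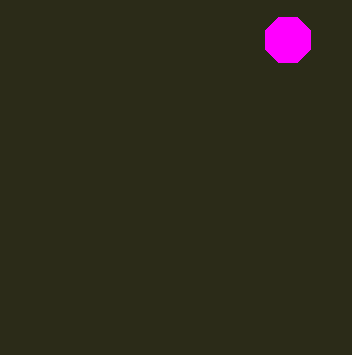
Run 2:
a = 288, b = 40, c = 24, col = 'magenta'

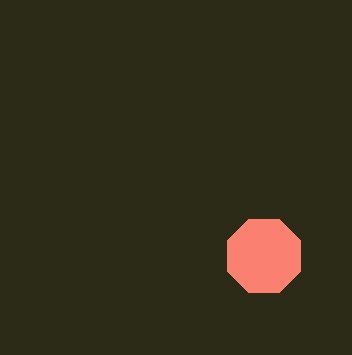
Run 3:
a = 264
b = 256
c = 40
col = 'salmon'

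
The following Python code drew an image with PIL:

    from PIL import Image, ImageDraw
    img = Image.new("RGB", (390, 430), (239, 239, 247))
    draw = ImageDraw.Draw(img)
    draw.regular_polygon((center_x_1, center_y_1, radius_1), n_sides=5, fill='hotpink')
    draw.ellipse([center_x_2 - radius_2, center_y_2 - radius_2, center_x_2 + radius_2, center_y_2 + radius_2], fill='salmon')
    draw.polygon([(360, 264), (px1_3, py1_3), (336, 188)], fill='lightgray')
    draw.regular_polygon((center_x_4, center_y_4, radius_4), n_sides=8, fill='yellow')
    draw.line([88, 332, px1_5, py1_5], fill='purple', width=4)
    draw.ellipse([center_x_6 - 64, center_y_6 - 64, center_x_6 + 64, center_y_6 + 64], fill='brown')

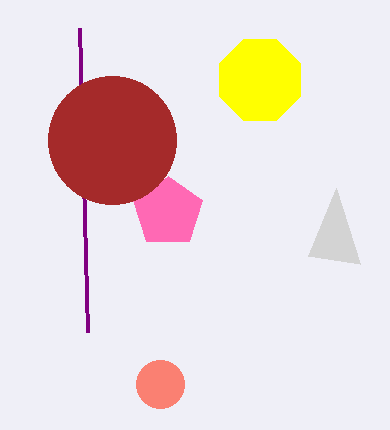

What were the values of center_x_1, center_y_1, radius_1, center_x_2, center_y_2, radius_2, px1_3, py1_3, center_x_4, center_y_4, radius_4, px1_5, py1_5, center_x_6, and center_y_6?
center_x_1 = 168; center_y_1 = 212; radius_1 = 36; center_x_2 = 160; center_y_2 = 384; radius_2 = 24; px1_3 = 308; py1_3 = 256; center_x_4 = 260; center_y_4 = 80; radius_4 = 44; px1_5 = 80; py1_5 = 28; center_x_6 = 112; center_y_6 = 140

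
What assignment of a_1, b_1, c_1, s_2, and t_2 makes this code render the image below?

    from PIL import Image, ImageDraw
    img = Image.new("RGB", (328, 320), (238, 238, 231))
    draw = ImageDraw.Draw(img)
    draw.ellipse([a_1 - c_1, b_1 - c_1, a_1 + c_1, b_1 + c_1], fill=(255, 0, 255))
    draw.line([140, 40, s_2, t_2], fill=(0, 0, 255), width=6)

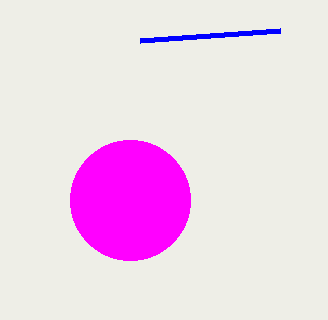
a_1 = 130; b_1 = 200; c_1 = 60; s_2 = 280; t_2 = 30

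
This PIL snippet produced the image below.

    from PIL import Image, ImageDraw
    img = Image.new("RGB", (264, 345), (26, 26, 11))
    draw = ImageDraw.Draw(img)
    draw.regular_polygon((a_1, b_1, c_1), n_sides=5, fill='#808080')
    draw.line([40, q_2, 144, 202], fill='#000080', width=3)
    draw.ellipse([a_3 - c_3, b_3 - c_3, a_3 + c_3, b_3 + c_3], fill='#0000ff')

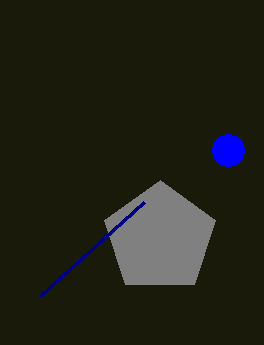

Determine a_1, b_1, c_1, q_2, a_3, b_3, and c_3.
a_1 = 160, b_1 = 238, c_1 = 58, q_2 = 296, a_3 = 228, b_3 = 150, c_3 = 16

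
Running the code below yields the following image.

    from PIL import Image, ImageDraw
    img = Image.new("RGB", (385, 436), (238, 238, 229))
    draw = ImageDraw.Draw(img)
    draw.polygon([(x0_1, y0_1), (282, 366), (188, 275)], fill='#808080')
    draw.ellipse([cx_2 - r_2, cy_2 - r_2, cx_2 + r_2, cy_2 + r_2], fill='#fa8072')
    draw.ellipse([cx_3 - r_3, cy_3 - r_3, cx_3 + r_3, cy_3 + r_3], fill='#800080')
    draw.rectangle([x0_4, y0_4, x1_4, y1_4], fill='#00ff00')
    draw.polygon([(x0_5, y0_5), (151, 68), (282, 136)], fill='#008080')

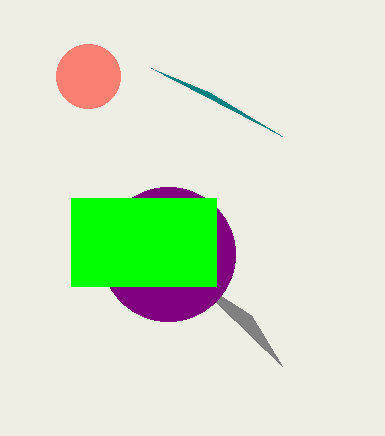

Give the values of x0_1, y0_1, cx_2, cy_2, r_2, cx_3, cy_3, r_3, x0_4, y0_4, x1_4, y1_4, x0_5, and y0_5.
x0_1 = 251; y0_1 = 315; cx_2 = 88; cy_2 = 76; r_2 = 32; cx_3 = 168; cy_3 = 254; r_3 = 67; x0_4 = 71; y0_4 = 198; x1_4 = 216; y1_4 = 286; x0_5 = 209; y0_5 = 92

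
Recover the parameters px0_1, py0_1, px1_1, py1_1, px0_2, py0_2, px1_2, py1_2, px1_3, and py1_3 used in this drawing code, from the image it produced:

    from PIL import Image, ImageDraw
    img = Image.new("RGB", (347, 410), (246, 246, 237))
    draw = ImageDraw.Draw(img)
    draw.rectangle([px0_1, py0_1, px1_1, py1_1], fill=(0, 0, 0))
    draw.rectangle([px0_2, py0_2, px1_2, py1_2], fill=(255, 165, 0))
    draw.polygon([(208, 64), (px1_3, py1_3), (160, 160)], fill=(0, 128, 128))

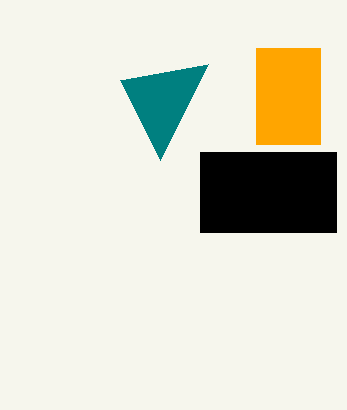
px0_1 = 200
py0_1 = 152
px1_1 = 336
py1_1 = 232
px0_2 = 256
py0_2 = 48
px1_2 = 320
py1_2 = 144
px1_3 = 120
py1_3 = 80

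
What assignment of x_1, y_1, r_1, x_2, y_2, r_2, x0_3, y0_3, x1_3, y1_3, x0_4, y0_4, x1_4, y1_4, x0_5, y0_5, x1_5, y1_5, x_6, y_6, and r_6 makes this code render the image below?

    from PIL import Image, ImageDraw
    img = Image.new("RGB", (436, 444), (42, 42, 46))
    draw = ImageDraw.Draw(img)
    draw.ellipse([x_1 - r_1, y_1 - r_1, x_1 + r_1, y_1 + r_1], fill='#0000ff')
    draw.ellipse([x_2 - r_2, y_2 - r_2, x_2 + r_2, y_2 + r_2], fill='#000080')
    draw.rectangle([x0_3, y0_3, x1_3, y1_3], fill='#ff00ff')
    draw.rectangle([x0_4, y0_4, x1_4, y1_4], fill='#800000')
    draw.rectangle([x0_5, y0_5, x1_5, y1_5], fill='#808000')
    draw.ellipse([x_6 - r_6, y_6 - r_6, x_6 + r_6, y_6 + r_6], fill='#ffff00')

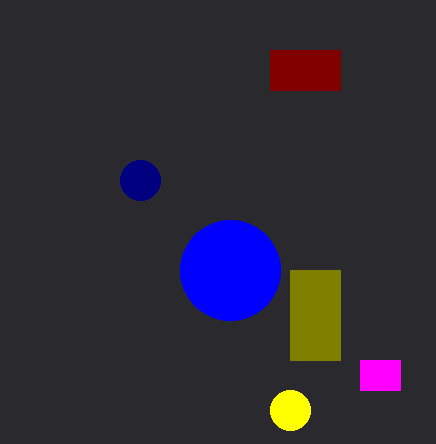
x_1 = 230, y_1 = 270, r_1 = 50, x_2 = 140, y_2 = 180, r_2 = 20, x0_3 = 360, y0_3 = 360, x1_3 = 400, y1_3 = 390, x0_4 = 270, y0_4 = 50, x1_4 = 340, y1_4 = 90, x0_5 = 290, y0_5 = 270, x1_5 = 340, y1_5 = 360, x_6 = 290, y_6 = 410, r_6 = 20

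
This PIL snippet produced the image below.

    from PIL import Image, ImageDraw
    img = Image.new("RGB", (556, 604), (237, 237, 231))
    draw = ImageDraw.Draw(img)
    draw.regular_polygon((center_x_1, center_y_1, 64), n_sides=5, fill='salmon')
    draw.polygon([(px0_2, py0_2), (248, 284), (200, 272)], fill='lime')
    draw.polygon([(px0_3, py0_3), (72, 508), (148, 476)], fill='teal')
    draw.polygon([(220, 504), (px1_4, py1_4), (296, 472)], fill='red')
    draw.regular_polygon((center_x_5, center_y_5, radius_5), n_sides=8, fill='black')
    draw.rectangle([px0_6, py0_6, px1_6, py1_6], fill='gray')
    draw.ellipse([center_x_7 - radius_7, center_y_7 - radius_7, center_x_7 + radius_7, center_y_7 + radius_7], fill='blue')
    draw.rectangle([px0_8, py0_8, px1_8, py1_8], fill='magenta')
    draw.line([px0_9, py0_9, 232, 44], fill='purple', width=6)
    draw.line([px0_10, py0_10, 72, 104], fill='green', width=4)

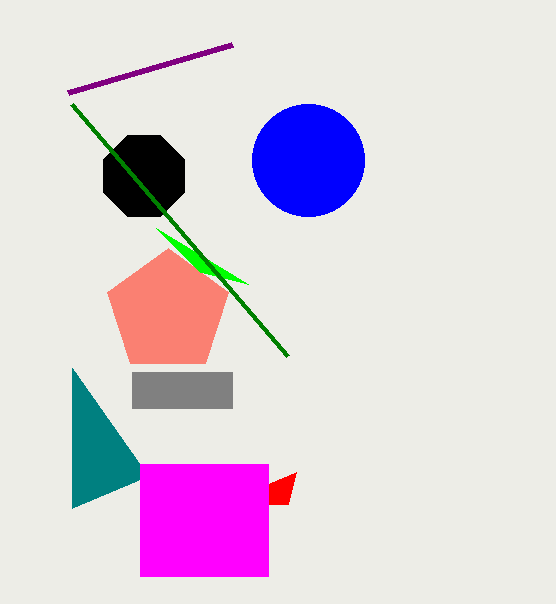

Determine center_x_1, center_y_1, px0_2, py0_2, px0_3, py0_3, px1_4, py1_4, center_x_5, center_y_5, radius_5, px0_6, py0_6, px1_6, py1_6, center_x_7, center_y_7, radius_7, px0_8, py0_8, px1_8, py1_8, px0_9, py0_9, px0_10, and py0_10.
center_x_1 = 168
center_y_1 = 312
px0_2 = 156
py0_2 = 228
px0_3 = 72
py0_3 = 368
px1_4 = 288
py1_4 = 504
center_x_5 = 144
center_y_5 = 176
radius_5 = 44
px0_6 = 132
py0_6 = 372
px1_6 = 232
py1_6 = 408
center_x_7 = 308
center_y_7 = 160
radius_7 = 56
px0_8 = 140
py0_8 = 464
px1_8 = 268
py1_8 = 576
px0_9 = 68
py0_9 = 92
px0_10 = 288
py0_10 = 356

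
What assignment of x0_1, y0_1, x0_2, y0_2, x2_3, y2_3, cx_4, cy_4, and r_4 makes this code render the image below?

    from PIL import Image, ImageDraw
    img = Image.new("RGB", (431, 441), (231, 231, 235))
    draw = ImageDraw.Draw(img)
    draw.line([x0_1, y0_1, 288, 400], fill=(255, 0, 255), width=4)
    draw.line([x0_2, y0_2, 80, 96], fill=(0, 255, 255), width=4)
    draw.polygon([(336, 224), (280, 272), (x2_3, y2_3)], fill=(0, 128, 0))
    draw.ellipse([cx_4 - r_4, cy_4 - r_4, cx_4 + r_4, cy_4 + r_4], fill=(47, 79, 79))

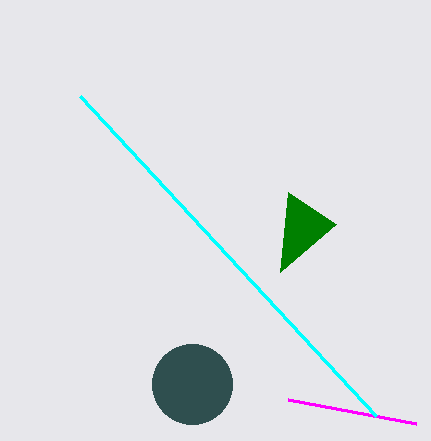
x0_1 = 416
y0_1 = 424
x0_2 = 376
y0_2 = 416
x2_3 = 288
y2_3 = 192
cx_4 = 192
cy_4 = 384
r_4 = 40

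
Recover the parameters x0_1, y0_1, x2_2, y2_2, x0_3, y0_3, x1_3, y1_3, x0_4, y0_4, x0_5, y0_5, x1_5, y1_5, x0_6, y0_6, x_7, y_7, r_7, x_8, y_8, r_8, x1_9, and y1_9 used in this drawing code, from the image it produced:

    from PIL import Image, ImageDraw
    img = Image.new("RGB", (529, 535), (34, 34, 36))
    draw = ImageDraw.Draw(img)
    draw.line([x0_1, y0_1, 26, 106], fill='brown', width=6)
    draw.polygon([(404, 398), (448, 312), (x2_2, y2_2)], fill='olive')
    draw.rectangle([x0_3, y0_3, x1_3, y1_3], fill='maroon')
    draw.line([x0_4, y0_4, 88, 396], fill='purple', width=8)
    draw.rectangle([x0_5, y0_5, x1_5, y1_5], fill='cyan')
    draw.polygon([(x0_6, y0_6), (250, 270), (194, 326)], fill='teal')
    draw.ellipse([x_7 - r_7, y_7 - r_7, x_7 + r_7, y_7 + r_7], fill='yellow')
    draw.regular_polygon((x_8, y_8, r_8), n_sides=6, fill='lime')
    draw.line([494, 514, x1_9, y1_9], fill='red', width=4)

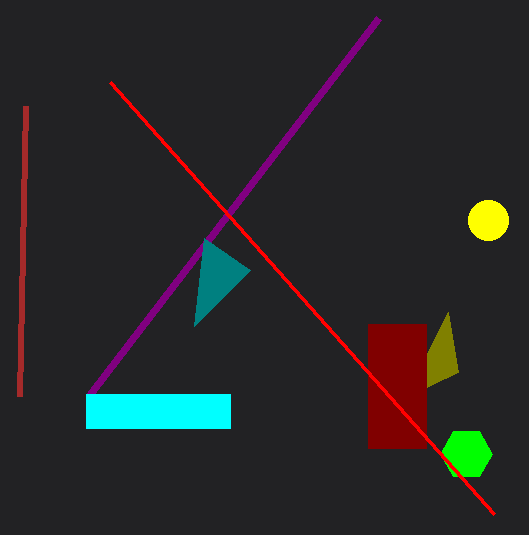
x0_1 = 20
y0_1 = 396
x2_2 = 458
y2_2 = 372
x0_3 = 368
y0_3 = 324
x1_3 = 426
y1_3 = 448
x0_4 = 378
y0_4 = 18
x0_5 = 86
y0_5 = 394
x1_5 = 230
y1_5 = 428
x0_6 = 204
y0_6 = 238
x_7 = 488
y_7 = 220
r_7 = 20
x_8 = 466
y_8 = 454
r_8 = 26
x1_9 = 110
y1_9 = 82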